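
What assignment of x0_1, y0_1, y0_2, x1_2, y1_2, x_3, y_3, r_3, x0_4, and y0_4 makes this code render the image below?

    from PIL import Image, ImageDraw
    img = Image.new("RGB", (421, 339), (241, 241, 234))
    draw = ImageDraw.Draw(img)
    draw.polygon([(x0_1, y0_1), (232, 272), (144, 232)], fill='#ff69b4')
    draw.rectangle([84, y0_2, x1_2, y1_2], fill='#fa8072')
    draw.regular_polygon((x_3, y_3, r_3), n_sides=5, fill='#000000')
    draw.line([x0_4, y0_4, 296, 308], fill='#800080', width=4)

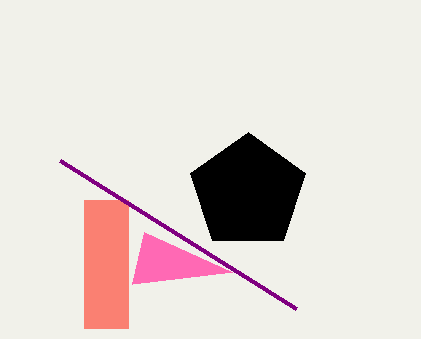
x0_1 = 132
y0_1 = 284
y0_2 = 200
x1_2 = 128
y1_2 = 328
x_3 = 248
y_3 = 192
r_3 = 60
x0_4 = 60
y0_4 = 160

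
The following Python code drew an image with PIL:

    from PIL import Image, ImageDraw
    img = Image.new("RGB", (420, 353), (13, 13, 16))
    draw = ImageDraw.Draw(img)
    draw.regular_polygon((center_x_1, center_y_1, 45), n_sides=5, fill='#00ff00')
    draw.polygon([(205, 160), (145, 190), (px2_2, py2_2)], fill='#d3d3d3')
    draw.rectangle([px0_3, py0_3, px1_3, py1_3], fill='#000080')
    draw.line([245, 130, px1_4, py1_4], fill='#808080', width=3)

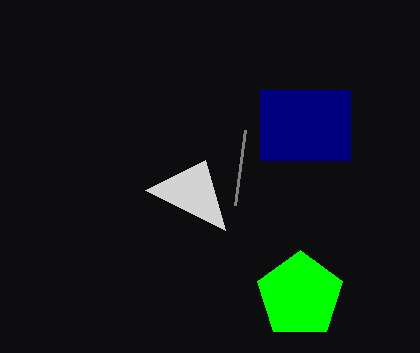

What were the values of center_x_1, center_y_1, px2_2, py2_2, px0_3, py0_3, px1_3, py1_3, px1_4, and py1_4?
center_x_1 = 300, center_y_1 = 295, px2_2 = 225, py2_2 = 230, px0_3 = 260, py0_3 = 90, px1_3 = 350, py1_3 = 160, px1_4 = 235, py1_4 = 205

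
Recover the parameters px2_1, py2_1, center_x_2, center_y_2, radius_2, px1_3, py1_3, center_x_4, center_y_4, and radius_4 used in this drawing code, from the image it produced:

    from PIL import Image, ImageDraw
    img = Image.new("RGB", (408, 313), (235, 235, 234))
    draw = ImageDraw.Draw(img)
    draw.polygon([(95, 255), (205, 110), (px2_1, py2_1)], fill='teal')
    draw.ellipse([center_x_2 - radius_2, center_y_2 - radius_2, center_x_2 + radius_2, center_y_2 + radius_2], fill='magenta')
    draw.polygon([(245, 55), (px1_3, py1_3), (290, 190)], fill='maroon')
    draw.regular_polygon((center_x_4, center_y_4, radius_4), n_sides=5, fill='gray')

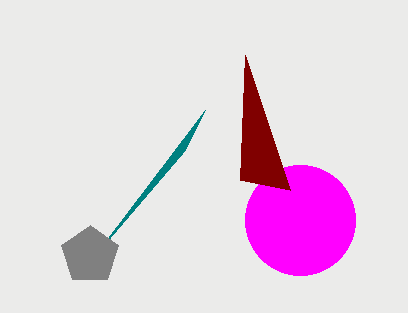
px2_1 = 185
py2_1 = 150
center_x_2 = 300
center_y_2 = 220
radius_2 = 55
px1_3 = 240
py1_3 = 180
center_x_4 = 90
center_y_4 = 255
radius_4 = 30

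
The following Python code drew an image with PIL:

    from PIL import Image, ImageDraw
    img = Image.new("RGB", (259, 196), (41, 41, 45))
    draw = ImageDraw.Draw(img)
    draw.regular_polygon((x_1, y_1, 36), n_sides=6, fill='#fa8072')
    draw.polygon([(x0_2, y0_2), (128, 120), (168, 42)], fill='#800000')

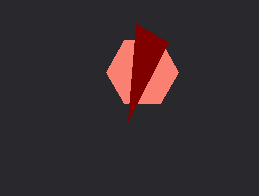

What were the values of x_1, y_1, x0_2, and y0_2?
x_1 = 142; y_1 = 72; x0_2 = 136; y0_2 = 24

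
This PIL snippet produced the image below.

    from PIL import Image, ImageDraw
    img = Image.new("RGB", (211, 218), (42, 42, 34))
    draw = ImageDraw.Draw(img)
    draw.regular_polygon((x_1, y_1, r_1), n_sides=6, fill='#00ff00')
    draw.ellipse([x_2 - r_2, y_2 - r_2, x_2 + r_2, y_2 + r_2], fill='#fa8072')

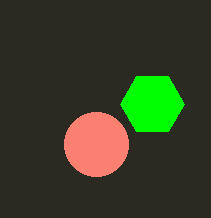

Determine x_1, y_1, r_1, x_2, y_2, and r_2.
x_1 = 152; y_1 = 104; r_1 = 32; x_2 = 96; y_2 = 144; r_2 = 32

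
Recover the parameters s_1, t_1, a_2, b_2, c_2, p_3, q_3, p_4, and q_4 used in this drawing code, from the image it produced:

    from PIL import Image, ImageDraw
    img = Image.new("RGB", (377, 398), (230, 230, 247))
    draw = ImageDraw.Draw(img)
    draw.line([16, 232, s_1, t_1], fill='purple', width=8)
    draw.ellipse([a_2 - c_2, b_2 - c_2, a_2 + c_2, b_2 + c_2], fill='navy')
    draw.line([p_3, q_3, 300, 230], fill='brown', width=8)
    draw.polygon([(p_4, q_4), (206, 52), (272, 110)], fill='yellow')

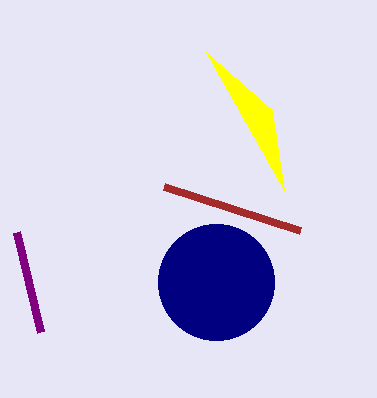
s_1 = 40
t_1 = 332
a_2 = 216
b_2 = 282
c_2 = 58
p_3 = 164
q_3 = 186
p_4 = 284
q_4 = 190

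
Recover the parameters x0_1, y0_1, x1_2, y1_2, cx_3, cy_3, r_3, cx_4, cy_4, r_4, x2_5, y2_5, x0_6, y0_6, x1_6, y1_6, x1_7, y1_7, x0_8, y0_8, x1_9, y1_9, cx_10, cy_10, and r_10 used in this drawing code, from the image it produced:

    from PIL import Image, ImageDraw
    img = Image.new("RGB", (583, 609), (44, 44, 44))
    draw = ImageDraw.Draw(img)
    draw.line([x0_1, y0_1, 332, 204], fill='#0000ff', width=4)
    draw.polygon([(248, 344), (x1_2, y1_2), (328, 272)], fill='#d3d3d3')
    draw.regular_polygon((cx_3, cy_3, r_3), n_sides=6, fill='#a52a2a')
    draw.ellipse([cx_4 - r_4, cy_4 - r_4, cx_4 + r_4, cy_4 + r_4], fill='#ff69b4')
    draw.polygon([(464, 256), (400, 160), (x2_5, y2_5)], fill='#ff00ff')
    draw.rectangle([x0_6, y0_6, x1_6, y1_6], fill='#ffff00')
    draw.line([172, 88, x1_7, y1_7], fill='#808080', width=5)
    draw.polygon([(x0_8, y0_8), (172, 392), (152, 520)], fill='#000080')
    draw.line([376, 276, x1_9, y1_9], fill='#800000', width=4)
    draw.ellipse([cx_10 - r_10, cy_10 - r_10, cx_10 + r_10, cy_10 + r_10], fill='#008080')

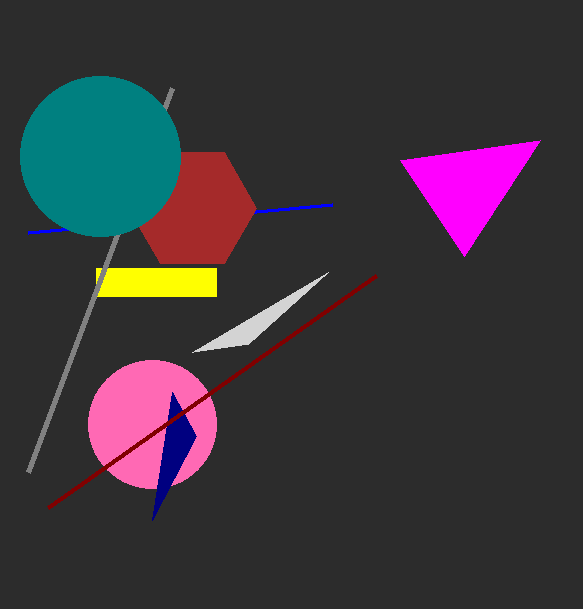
x0_1 = 28; y0_1 = 232; x1_2 = 192; y1_2 = 352; cx_3 = 192; cy_3 = 208; r_3 = 64; cx_4 = 152; cy_4 = 424; r_4 = 64; x2_5 = 540; y2_5 = 140; x0_6 = 96; y0_6 = 268; x1_6 = 216; y1_6 = 296; x1_7 = 28; y1_7 = 472; x0_8 = 196; y0_8 = 436; x1_9 = 48; y1_9 = 508; cx_10 = 100; cy_10 = 156; r_10 = 80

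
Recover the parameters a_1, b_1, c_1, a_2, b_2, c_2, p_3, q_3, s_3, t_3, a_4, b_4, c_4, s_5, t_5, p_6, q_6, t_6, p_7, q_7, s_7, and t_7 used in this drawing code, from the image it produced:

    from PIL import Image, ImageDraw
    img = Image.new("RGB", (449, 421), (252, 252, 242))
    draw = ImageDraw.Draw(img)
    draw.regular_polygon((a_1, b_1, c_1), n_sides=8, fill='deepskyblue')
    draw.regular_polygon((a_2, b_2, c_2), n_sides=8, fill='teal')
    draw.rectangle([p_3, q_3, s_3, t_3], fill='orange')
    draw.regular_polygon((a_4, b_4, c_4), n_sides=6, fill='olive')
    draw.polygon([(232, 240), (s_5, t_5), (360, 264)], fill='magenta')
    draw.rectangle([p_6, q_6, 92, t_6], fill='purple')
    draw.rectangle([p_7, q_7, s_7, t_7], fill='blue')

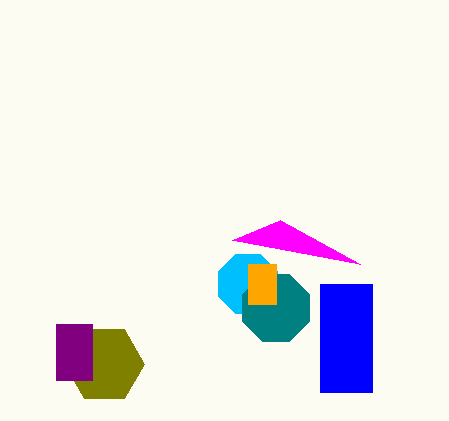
a_1 = 248
b_1 = 284
c_1 = 32
a_2 = 276
b_2 = 308
c_2 = 36
p_3 = 248
q_3 = 264
s_3 = 276
t_3 = 304
a_4 = 104
b_4 = 364
c_4 = 40
s_5 = 280
t_5 = 220
p_6 = 56
q_6 = 324
t_6 = 380
p_7 = 320
q_7 = 284
s_7 = 372
t_7 = 392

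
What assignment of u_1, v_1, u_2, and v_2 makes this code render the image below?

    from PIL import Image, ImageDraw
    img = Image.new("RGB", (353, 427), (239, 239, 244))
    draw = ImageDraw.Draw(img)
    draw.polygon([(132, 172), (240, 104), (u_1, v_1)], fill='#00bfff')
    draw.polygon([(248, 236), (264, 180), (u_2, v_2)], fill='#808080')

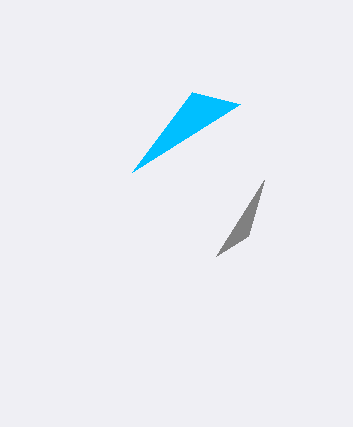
u_1 = 192; v_1 = 92; u_2 = 216; v_2 = 256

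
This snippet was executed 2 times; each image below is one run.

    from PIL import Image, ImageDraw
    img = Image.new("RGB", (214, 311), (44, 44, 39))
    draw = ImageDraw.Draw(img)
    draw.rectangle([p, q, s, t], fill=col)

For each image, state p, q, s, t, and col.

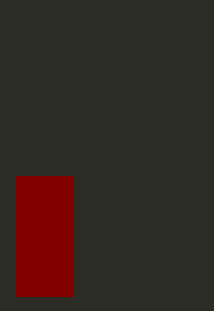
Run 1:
p = 16; q = 176; s = 72; t = 296; col = 'maroon'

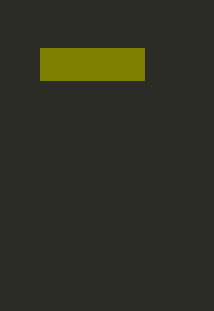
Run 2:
p = 40
q = 48
s = 144
t = 80
col = 'olive'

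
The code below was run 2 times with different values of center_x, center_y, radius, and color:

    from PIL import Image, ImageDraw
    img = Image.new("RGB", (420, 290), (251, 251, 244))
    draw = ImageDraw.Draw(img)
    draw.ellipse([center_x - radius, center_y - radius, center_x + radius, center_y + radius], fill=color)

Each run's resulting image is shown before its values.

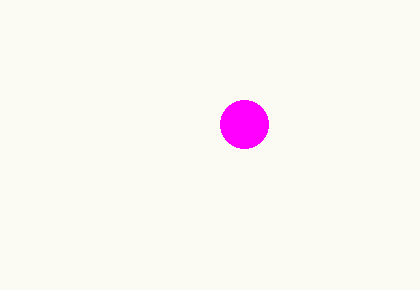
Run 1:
center_x = 244
center_y = 124
radius = 24
color = 'magenta'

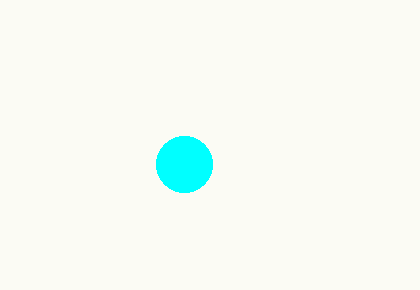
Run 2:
center_x = 184; center_y = 164; radius = 28; color = 'cyan'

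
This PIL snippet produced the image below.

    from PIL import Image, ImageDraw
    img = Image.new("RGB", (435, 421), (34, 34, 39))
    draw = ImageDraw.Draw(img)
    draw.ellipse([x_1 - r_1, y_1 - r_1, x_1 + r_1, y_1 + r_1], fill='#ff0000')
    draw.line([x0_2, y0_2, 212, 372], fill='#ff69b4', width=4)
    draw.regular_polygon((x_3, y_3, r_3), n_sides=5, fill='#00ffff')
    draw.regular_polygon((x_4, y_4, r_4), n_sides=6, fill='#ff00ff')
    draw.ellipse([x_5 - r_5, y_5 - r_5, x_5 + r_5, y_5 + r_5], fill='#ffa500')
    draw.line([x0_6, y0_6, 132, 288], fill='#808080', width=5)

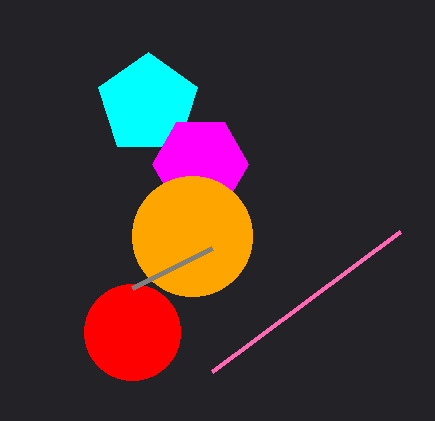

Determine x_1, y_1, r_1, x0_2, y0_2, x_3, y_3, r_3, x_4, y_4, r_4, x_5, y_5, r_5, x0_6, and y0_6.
x_1 = 132
y_1 = 332
r_1 = 48
x0_2 = 400
y0_2 = 232
x_3 = 148
y_3 = 104
r_3 = 52
x_4 = 200
y_4 = 164
r_4 = 48
x_5 = 192
y_5 = 236
r_5 = 60
x0_6 = 212
y0_6 = 248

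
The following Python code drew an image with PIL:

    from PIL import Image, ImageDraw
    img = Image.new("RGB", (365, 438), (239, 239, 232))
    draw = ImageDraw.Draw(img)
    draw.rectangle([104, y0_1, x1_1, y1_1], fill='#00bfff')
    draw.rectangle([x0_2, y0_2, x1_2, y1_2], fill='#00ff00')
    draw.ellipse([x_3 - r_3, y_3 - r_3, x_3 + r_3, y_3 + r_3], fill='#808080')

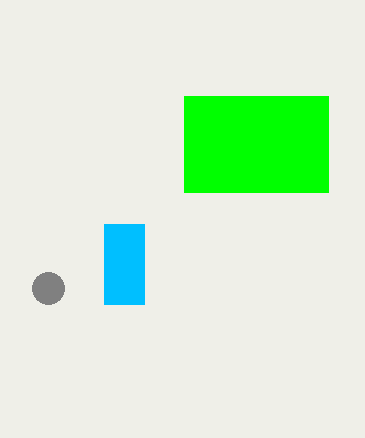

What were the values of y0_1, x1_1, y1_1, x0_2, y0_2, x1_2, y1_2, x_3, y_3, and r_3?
y0_1 = 224
x1_1 = 144
y1_1 = 304
x0_2 = 184
y0_2 = 96
x1_2 = 328
y1_2 = 192
x_3 = 48
y_3 = 288
r_3 = 16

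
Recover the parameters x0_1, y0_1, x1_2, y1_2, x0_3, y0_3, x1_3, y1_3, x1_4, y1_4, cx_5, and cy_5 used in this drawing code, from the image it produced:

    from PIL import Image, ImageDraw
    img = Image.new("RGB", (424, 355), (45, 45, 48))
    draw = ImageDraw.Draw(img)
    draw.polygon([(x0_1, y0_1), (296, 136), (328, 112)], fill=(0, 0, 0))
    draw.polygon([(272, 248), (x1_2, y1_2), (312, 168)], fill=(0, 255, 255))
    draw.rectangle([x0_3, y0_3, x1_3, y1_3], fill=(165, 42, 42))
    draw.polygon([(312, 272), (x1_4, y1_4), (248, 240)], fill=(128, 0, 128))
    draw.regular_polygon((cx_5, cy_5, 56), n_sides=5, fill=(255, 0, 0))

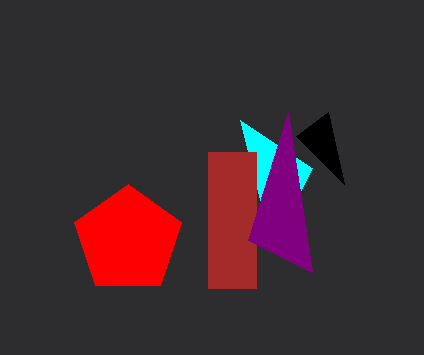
x0_1 = 344; y0_1 = 184; x1_2 = 240; y1_2 = 120; x0_3 = 208; y0_3 = 152; x1_3 = 256; y1_3 = 288; x1_4 = 288; y1_4 = 112; cx_5 = 128; cy_5 = 240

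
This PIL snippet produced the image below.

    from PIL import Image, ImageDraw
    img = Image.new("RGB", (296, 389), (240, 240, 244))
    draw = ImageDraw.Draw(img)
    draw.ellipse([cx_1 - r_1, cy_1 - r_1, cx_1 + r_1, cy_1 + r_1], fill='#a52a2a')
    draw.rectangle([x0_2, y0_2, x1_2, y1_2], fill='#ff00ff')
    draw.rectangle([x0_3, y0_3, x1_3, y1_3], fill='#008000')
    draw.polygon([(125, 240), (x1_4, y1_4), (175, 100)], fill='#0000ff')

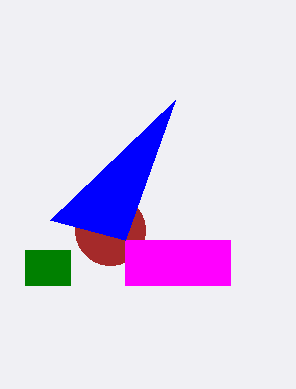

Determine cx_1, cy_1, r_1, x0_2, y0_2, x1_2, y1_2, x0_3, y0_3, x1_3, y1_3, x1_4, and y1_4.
cx_1 = 110
cy_1 = 230
r_1 = 35
x0_2 = 125
y0_2 = 240
x1_2 = 230
y1_2 = 285
x0_3 = 25
y0_3 = 250
x1_3 = 70
y1_3 = 285
x1_4 = 50
y1_4 = 220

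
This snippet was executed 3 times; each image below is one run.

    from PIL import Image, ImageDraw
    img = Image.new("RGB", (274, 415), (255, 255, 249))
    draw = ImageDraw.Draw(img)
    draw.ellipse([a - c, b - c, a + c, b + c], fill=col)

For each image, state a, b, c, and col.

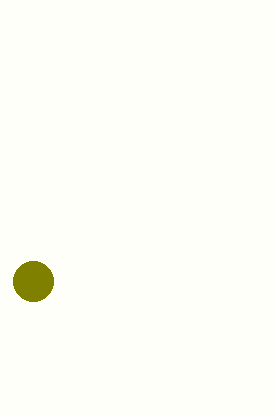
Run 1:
a = 33, b = 281, c = 20, col = 'olive'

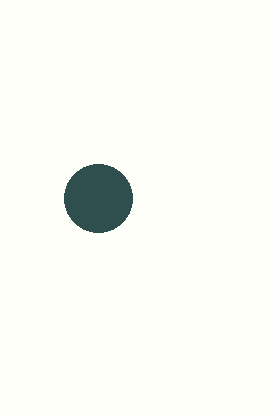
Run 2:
a = 98
b = 198
c = 34
col = 'darkslategray'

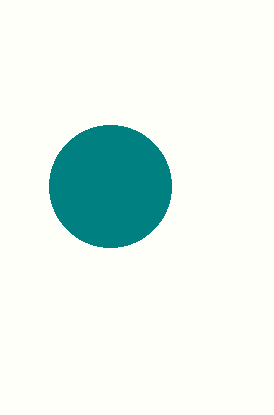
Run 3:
a = 110
b = 186
c = 61
col = 'teal'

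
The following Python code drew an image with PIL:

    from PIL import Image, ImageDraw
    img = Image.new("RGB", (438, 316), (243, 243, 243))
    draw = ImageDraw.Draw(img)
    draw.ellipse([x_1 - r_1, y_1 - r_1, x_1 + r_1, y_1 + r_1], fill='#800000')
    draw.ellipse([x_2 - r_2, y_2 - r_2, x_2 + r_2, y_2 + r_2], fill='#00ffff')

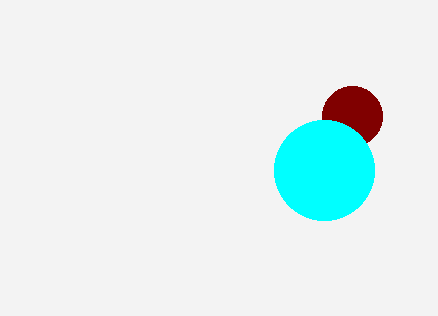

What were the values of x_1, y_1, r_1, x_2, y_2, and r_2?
x_1 = 352, y_1 = 116, r_1 = 30, x_2 = 324, y_2 = 170, r_2 = 50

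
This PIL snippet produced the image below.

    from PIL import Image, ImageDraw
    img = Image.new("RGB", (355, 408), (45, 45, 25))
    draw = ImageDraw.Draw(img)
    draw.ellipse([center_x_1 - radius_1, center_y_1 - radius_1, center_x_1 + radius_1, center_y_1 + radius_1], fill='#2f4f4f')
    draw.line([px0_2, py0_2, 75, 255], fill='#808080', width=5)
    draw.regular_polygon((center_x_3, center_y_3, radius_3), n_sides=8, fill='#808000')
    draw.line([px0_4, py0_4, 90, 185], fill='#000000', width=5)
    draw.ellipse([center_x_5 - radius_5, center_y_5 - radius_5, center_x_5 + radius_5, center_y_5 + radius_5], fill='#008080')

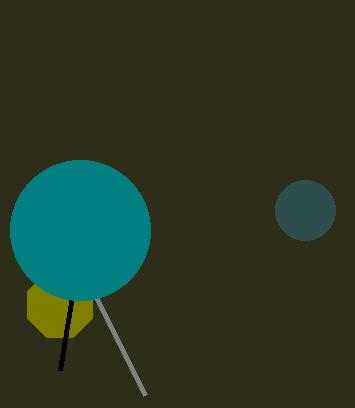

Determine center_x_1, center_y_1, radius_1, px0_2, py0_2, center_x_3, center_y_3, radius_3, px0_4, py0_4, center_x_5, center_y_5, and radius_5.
center_x_1 = 305, center_y_1 = 210, radius_1 = 30, px0_2 = 145, py0_2 = 395, center_x_3 = 60, center_y_3 = 305, radius_3 = 35, px0_4 = 60, py0_4 = 370, center_x_5 = 80, center_y_5 = 230, radius_5 = 70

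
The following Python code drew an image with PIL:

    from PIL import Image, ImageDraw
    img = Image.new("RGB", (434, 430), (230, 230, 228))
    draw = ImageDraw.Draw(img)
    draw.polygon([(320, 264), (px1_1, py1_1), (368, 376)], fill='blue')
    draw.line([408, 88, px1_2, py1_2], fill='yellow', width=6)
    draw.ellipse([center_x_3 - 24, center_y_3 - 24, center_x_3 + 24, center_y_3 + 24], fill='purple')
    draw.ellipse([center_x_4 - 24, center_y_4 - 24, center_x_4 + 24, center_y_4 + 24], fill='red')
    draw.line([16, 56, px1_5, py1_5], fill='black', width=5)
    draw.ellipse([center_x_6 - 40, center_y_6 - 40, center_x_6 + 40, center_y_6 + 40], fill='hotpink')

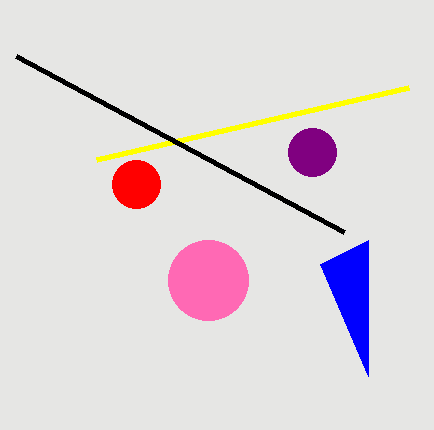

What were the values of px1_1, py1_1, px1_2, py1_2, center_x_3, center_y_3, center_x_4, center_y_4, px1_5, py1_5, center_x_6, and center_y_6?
px1_1 = 368
py1_1 = 240
px1_2 = 96
py1_2 = 160
center_x_3 = 312
center_y_3 = 152
center_x_4 = 136
center_y_4 = 184
px1_5 = 344
py1_5 = 232
center_x_6 = 208
center_y_6 = 280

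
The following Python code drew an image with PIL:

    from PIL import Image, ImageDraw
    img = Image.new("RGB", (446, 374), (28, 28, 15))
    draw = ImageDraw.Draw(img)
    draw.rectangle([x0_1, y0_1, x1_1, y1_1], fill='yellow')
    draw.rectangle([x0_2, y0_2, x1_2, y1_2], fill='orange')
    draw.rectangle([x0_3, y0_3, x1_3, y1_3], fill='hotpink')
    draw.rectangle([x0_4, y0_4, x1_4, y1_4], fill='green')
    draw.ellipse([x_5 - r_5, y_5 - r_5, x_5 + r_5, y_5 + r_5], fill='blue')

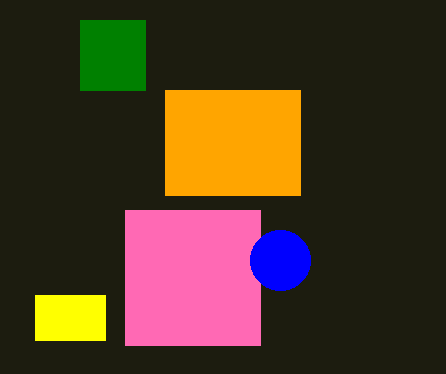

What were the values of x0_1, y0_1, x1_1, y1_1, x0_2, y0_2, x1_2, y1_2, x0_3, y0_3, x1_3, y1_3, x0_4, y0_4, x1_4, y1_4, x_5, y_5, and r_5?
x0_1 = 35, y0_1 = 295, x1_1 = 105, y1_1 = 340, x0_2 = 165, y0_2 = 90, x1_2 = 300, y1_2 = 195, x0_3 = 125, y0_3 = 210, x1_3 = 260, y1_3 = 345, x0_4 = 80, y0_4 = 20, x1_4 = 145, y1_4 = 90, x_5 = 280, y_5 = 260, r_5 = 30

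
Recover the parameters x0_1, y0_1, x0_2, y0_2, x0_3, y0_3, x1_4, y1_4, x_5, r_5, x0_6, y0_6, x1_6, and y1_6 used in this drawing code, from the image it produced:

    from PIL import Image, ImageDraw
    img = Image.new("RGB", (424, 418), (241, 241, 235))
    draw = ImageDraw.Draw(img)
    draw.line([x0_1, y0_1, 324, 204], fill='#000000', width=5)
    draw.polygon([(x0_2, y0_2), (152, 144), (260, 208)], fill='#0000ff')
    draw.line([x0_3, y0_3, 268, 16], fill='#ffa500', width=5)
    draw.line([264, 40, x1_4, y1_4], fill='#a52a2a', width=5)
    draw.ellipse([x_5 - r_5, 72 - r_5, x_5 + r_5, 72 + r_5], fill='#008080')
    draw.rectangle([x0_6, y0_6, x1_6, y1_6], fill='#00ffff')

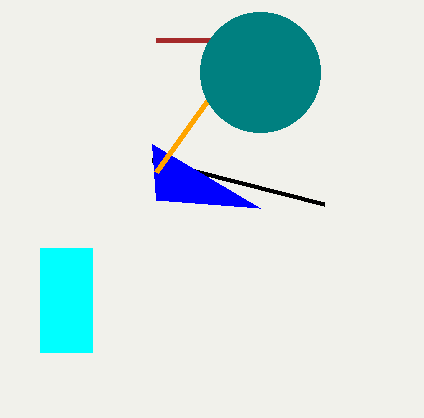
x0_1 = 152, y0_1 = 160, x0_2 = 156, y0_2 = 200, x0_3 = 156, y0_3 = 172, x1_4 = 156, y1_4 = 40, x_5 = 260, r_5 = 60, x0_6 = 40, y0_6 = 248, x1_6 = 92, y1_6 = 352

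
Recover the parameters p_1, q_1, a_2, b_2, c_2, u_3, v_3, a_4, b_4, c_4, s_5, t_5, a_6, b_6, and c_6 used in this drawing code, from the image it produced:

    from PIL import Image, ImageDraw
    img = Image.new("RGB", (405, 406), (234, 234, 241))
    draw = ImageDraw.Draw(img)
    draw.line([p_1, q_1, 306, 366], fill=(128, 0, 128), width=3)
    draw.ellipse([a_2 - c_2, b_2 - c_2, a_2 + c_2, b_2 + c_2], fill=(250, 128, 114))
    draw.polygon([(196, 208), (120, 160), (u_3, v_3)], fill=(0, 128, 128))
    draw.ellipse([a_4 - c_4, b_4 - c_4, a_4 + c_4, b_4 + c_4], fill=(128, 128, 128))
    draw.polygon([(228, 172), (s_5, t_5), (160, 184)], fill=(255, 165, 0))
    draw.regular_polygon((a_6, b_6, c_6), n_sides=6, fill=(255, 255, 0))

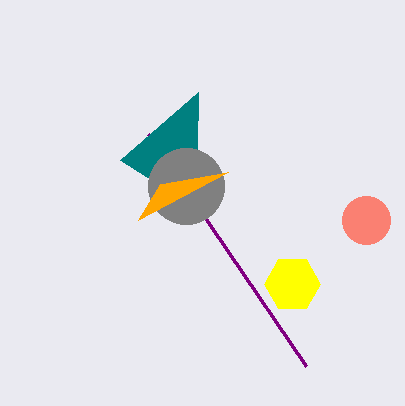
p_1 = 148; q_1 = 134; a_2 = 366; b_2 = 220; c_2 = 24; u_3 = 198; v_3 = 92; a_4 = 186; b_4 = 186; c_4 = 38; s_5 = 138; t_5 = 220; a_6 = 292; b_6 = 284; c_6 = 28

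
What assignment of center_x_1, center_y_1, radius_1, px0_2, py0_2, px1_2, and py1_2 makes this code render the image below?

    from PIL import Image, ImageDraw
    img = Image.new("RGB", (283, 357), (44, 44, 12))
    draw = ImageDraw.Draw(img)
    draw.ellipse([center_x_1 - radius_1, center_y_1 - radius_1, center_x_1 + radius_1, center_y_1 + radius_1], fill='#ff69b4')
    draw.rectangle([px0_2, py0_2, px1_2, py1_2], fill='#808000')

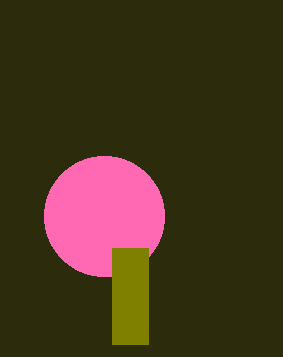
center_x_1 = 104; center_y_1 = 216; radius_1 = 60; px0_2 = 112; py0_2 = 248; px1_2 = 148; py1_2 = 344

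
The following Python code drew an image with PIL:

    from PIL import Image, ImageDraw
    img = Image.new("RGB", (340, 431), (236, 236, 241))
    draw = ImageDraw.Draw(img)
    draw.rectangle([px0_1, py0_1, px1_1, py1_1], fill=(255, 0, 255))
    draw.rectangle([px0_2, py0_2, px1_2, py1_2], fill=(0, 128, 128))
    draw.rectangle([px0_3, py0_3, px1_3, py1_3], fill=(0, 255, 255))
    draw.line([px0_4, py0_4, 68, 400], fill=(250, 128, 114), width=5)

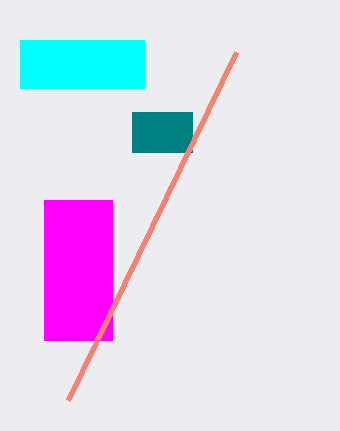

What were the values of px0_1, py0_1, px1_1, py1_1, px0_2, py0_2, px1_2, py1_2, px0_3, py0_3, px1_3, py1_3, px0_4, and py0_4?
px0_1 = 44; py0_1 = 200; px1_1 = 112; py1_1 = 340; px0_2 = 132; py0_2 = 112; px1_2 = 192; py1_2 = 152; px0_3 = 20; py0_3 = 40; px1_3 = 144; py1_3 = 88; px0_4 = 236; py0_4 = 52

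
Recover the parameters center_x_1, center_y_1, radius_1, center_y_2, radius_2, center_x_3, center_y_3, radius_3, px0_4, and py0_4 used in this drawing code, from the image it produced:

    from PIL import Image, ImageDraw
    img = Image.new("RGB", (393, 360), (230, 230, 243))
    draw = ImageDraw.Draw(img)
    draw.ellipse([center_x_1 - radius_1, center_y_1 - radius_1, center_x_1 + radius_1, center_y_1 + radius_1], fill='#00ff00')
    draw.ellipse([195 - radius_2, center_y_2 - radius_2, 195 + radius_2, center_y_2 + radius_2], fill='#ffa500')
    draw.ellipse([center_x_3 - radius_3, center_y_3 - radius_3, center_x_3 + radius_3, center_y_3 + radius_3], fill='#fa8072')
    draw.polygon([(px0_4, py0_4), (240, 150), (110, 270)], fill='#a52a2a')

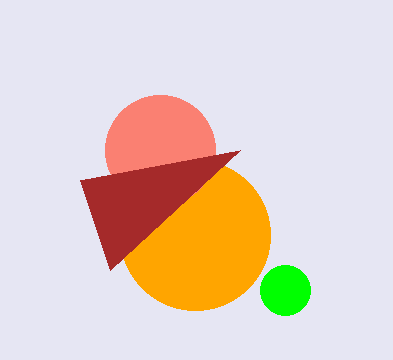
center_x_1 = 285; center_y_1 = 290; radius_1 = 25; center_y_2 = 235; radius_2 = 75; center_x_3 = 160; center_y_3 = 150; radius_3 = 55; px0_4 = 80; py0_4 = 180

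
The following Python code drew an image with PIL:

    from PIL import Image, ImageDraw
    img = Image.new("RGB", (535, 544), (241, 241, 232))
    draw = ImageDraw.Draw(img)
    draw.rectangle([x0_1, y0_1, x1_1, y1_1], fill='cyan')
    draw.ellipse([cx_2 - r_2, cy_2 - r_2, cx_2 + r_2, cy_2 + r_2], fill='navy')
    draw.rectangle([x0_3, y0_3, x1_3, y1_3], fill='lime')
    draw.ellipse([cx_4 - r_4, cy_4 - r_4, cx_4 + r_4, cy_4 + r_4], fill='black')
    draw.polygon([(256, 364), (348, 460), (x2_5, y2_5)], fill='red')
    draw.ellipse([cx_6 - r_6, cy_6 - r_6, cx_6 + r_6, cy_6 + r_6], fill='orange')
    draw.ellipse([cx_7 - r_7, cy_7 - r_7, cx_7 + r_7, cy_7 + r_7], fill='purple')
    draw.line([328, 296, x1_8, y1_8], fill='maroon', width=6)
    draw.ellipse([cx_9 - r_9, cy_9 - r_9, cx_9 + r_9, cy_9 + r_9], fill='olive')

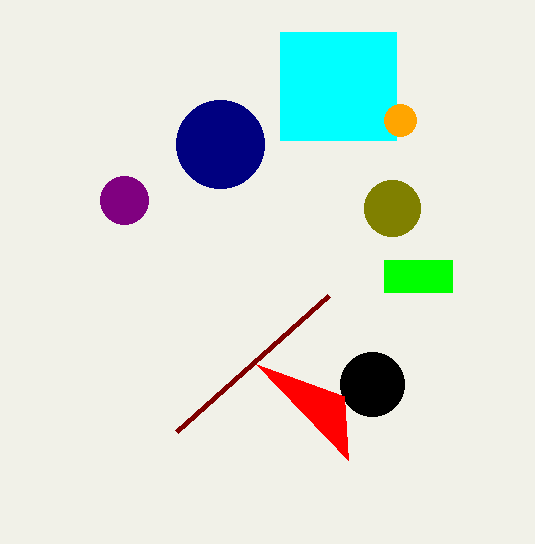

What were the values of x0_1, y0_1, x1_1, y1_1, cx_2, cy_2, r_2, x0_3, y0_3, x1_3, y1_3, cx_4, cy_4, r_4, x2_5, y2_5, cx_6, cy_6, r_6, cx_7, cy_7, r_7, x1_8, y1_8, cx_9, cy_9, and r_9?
x0_1 = 280
y0_1 = 32
x1_1 = 396
y1_1 = 140
cx_2 = 220
cy_2 = 144
r_2 = 44
x0_3 = 384
y0_3 = 260
x1_3 = 452
y1_3 = 292
cx_4 = 372
cy_4 = 384
r_4 = 32
x2_5 = 344
y2_5 = 396
cx_6 = 400
cy_6 = 120
r_6 = 16
cx_7 = 124
cy_7 = 200
r_7 = 24
x1_8 = 176
y1_8 = 432
cx_9 = 392
cy_9 = 208
r_9 = 28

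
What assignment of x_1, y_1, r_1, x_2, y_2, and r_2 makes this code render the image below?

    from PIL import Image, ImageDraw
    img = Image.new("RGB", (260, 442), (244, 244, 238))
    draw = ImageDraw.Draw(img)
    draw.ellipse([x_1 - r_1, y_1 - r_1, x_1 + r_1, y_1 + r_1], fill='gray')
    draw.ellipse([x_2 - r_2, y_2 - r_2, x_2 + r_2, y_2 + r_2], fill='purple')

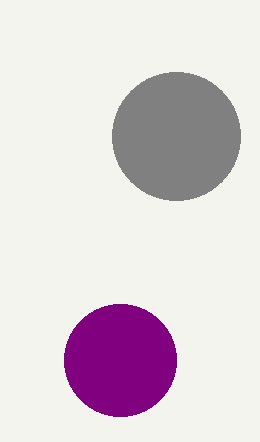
x_1 = 176, y_1 = 136, r_1 = 64, x_2 = 120, y_2 = 360, r_2 = 56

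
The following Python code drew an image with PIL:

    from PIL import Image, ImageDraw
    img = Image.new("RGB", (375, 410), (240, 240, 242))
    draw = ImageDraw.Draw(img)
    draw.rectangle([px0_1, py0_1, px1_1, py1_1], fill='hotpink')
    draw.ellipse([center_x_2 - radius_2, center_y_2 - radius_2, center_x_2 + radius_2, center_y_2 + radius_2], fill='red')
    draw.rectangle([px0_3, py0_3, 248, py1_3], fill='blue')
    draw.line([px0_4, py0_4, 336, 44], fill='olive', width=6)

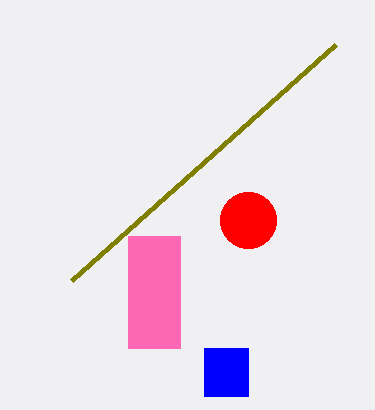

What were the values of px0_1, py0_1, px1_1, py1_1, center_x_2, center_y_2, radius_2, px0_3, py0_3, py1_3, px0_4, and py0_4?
px0_1 = 128
py0_1 = 236
px1_1 = 180
py1_1 = 348
center_x_2 = 248
center_y_2 = 220
radius_2 = 28
px0_3 = 204
py0_3 = 348
py1_3 = 396
px0_4 = 72
py0_4 = 280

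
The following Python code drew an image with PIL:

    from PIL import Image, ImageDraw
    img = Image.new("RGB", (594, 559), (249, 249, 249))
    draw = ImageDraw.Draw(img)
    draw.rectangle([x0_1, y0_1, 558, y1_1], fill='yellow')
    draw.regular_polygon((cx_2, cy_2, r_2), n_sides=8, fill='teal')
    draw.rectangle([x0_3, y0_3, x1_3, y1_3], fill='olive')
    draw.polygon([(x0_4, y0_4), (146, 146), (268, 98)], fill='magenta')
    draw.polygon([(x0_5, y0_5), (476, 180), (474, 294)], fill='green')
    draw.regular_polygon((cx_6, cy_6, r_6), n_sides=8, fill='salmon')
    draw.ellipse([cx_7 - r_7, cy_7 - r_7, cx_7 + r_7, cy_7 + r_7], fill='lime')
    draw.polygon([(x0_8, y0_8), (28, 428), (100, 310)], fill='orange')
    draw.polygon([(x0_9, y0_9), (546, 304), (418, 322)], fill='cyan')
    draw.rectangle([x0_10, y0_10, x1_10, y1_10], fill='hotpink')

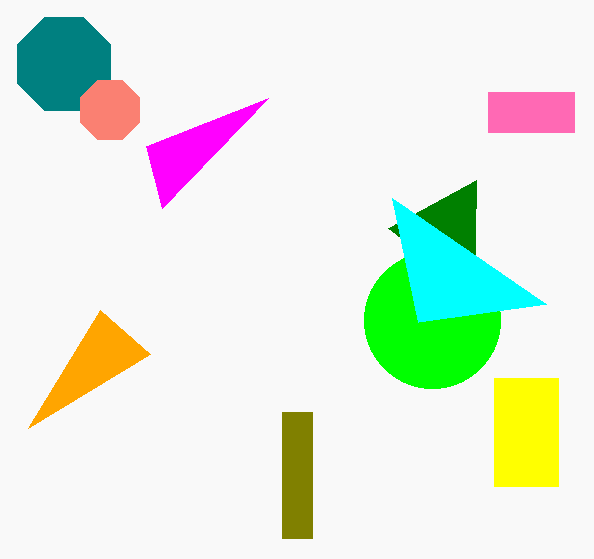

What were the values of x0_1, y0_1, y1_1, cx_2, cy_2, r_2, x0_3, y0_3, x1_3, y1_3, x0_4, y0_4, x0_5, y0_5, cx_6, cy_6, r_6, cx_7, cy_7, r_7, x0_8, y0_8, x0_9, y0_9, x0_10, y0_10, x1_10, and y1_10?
x0_1 = 494, y0_1 = 378, y1_1 = 486, cx_2 = 64, cy_2 = 64, r_2 = 50, x0_3 = 282, y0_3 = 412, x1_3 = 312, y1_3 = 538, x0_4 = 162, y0_4 = 208, x0_5 = 388, y0_5 = 228, cx_6 = 110, cy_6 = 110, r_6 = 32, cx_7 = 432, cy_7 = 320, r_7 = 68, x0_8 = 150, y0_8 = 354, x0_9 = 392, y0_9 = 198, x0_10 = 488, y0_10 = 92, x1_10 = 574, y1_10 = 132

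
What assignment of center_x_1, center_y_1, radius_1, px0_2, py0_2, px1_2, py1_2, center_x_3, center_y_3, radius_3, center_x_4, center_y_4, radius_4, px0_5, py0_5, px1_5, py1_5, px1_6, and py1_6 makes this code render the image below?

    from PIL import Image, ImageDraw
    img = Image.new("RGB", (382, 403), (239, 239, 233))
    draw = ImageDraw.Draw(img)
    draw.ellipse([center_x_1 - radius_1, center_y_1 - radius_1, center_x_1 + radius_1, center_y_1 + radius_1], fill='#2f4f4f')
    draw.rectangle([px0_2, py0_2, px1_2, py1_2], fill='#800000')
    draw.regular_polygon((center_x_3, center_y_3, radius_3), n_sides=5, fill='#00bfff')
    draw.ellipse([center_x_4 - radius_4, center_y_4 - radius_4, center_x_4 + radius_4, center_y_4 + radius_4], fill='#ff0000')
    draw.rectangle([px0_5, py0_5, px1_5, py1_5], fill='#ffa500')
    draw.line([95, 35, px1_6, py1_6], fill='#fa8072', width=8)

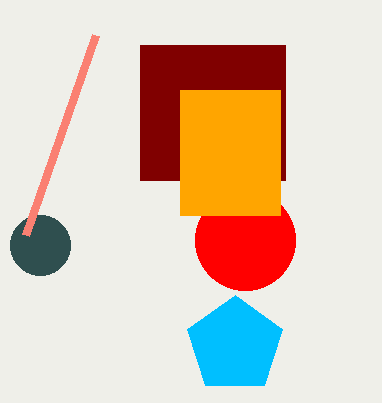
center_x_1 = 40; center_y_1 = 245; radius_1 = 30; px0_2 = 140; py0_2 = 45; px1_2 = 285; py1_2 = 180; center_x_3 = 235; center_y_3 = 345; radius_3 = 50; center_x_4 = 245; center_y_4 = 240; radius_4 = 50; px0_5 = 180; py0_5 = 90; px1_5 = 280; py1_5 = 215; px1_6 = 25; py1_6 = 235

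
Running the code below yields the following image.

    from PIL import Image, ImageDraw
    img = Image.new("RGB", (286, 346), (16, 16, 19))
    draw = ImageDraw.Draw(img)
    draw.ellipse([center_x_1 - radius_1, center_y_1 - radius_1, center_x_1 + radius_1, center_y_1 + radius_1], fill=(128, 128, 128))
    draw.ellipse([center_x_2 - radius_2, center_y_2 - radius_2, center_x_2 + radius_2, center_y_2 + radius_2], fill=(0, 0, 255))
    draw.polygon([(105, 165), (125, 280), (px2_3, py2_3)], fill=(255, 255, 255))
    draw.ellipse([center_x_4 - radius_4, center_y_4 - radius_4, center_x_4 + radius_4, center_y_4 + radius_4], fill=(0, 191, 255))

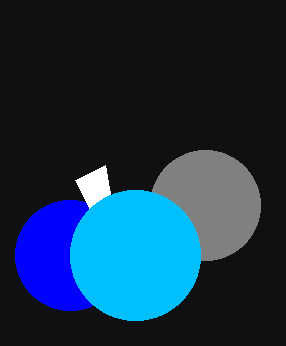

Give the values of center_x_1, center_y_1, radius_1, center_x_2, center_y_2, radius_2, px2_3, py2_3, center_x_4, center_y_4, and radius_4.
center_x_1 = 205
center_y_1 = 205
radius_1 = 55
center_x_2 = 70
center_y_2 = 255
radius_2 = 55
px2_3 = 75
py2_3 = 180
center_x_4 = 135
center_y_4 = 255
radius_4 = 65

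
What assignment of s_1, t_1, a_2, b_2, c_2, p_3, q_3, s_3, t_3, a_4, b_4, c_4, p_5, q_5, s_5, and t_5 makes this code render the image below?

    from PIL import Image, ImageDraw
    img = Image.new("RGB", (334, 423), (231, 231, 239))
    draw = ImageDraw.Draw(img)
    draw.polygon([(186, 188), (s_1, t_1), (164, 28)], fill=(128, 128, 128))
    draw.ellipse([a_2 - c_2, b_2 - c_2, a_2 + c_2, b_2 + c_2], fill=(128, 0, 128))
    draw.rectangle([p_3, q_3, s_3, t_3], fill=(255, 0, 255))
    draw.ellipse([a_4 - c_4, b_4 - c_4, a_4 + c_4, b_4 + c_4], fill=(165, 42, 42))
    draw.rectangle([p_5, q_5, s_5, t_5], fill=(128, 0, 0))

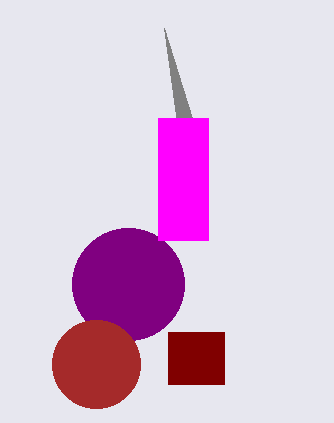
s_1 = 192
t_1 = 118
a_2 = 128
b_2 = 284
c_2 = 56
p_3 = 158
q_3 = 118
s_3 = 208
t_3 = 240
a_4 = 96
b_4 = 364
c_4 = 44
p_5 = 168
q_5 = 332
s_5 = 224
t_5 = 384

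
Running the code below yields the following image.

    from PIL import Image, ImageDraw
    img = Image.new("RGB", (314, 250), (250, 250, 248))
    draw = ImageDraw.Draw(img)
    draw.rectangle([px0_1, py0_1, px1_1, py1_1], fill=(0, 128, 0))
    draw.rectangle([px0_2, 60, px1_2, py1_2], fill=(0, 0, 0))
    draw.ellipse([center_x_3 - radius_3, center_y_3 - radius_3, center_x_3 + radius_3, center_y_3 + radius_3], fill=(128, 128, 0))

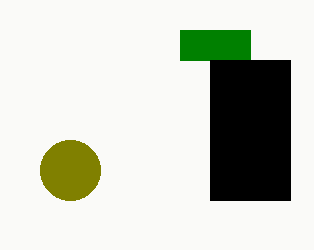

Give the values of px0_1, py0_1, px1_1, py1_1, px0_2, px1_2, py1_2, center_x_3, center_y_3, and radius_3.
px0_1 = 180; py0_1 = 30; px1_1 = 250; py1_1 = 60; px0_2 = 210; px1_2 = 290; py1_2 = 200; center_x_3 = 70; center_y_3 = 170; radius_3 = 30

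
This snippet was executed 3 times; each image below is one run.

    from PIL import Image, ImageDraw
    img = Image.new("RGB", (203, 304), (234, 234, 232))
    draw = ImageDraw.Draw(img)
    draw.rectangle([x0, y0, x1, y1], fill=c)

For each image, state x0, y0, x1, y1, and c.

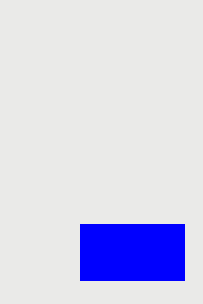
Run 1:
x0 = 80, y0 = 224, x1 = 184, y1 = 280, c = 'blue'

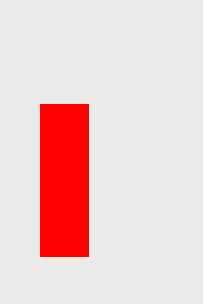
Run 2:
x0 = 40; y0 = 104; x1 = 88; y1 = 256; c = 'red'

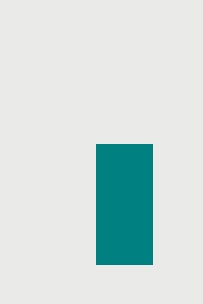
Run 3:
x0 = 96, y0 = 144, x1 = 152, y1 = 264, c = 'teal'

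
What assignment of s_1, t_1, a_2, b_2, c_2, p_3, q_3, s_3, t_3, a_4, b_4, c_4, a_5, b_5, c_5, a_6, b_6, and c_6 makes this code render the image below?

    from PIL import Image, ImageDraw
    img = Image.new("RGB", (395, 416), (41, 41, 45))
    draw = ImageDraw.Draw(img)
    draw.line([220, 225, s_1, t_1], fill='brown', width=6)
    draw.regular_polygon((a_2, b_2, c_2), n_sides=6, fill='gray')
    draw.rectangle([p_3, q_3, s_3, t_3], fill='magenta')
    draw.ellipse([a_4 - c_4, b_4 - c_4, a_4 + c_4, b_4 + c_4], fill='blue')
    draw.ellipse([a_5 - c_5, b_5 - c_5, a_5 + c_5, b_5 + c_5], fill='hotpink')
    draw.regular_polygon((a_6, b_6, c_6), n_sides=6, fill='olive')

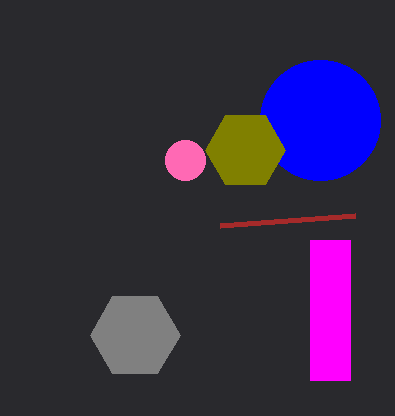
s_1 = 355
t_1 = 215
a_2 = 135
b_2 = 335
c_2 = 45
p_3 = 310
q_3 = 240
s_3 = 350
t_3 = 380
a_4 = 320
b_4 = 120
c_4 = 60
a_5 = 185
b_5 = 160
c_5 = 20
a_6 = 245
b_6 = 150
c_6 = 40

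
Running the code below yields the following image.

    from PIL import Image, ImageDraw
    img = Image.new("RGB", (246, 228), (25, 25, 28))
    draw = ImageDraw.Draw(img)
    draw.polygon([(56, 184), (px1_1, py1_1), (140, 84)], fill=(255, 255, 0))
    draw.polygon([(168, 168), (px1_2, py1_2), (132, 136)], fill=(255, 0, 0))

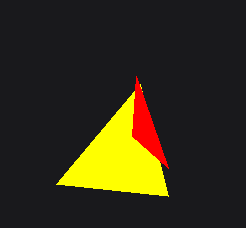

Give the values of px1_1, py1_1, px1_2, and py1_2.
px1_1 = 168; py1_1 = 196; px1_2 = 136; py1_2 = 76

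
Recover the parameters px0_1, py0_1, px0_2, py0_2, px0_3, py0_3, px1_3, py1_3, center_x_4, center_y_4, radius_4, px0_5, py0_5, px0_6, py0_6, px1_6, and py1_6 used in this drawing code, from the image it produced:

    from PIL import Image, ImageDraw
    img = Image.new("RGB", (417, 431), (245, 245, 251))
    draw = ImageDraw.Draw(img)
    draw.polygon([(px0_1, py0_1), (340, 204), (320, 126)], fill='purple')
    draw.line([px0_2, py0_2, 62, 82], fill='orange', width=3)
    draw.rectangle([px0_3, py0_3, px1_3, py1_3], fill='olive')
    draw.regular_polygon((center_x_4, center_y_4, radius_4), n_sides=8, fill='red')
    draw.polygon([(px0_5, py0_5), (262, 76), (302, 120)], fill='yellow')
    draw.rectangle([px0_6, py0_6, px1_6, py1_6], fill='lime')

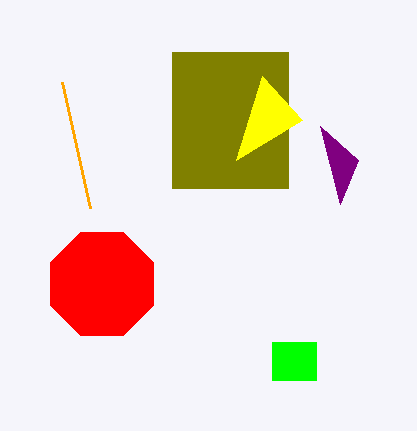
px0_1 = 358; py0_1 = 160; px0_2 = 90; py0_2 = 208; px0_3 = 172; py0_3 = 52; px1_3 = 288; py1_3 = 188; center_x_4 = 102; center_y_4 = 284; radius_4 = 56; px0_5 = 236; py0_5 = 160; px0_6 = 272; py0_6 = 342; px1_6 = 316; py1_6 = 380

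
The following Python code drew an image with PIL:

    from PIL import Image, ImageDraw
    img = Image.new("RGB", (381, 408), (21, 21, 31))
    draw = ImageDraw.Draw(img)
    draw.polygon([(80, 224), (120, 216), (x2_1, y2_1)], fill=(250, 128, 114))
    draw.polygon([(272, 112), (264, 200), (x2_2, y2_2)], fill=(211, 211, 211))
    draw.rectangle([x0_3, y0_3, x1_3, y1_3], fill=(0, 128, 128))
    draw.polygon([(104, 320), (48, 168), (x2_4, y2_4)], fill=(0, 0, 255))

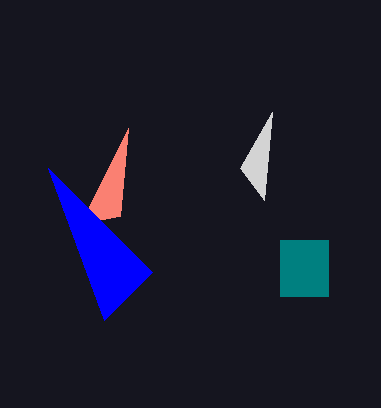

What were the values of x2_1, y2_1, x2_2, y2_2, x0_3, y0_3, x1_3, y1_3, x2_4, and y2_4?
x2_1 = 128; y2_1 = 128; x2_2 = 240; y2_2 = 168; x0_3 = 280; y0_3 = 240; x1_3 = 328; y1_3 = 296; x2_4 = 152; y2_4 = 272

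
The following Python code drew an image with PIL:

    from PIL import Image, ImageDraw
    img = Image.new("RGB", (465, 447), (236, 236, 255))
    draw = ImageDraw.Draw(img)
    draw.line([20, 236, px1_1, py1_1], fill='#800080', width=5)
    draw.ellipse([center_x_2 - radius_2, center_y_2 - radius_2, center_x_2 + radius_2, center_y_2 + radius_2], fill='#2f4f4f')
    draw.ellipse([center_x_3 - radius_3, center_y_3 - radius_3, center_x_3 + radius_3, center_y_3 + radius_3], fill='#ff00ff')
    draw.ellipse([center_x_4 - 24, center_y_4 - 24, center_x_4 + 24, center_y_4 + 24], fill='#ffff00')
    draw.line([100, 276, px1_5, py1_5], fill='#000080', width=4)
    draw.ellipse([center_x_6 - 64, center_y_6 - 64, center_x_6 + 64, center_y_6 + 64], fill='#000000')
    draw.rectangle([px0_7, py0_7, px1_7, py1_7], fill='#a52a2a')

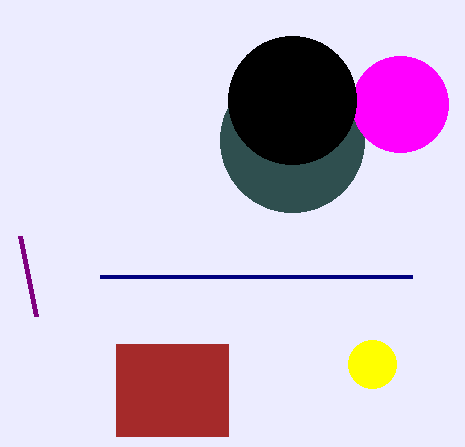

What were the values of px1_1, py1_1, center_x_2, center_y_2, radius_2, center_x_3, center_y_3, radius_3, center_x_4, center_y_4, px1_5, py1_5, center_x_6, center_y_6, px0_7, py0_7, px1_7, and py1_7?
px1_1 = 36
py1_1 = 316
center_x_2 = 292
center_y_2 = 140
radius_2 = 72
center_x_3 = 400
center_y_3 = 104
radius_3 = 48
center_x_4 = 372
center_y_4 = 364
px1_5 = 412
py1_5 = 276
center_x_6 = 292
center_y_6 = 100
px0_7 = 116
py0_7 = 344
px1_7 = 228
py1_7 = 436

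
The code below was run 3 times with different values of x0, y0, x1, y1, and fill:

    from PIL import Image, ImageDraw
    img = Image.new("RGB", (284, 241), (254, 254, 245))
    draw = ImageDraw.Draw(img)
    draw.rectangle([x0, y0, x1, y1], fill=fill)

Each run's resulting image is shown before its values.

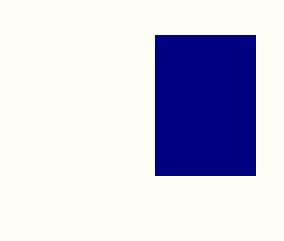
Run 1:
x0 = 155
y0 = 35
x1 = 255
y1 = 175
fill = 'navy'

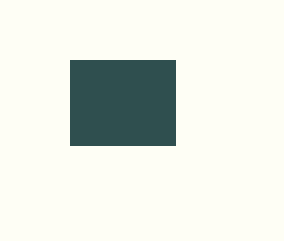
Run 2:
x0 = 70
y0 = 60
x1 = 175
y1 = 145
fill = 'darkslategray'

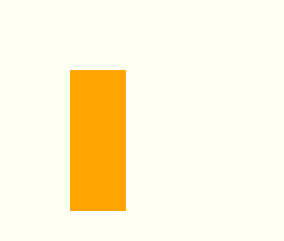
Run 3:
x0 = 70
y0 = 70
x1 = 125
y1 = 210
fill = 'orange'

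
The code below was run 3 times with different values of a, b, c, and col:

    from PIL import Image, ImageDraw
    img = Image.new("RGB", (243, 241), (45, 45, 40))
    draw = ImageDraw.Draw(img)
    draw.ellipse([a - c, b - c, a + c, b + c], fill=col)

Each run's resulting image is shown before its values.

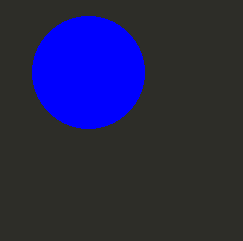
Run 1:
a = 88, b = 72, c = 56, col = 'blue'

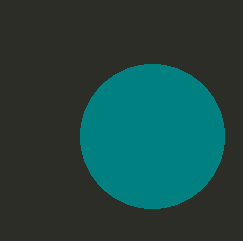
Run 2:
a = 152
b = 136
c = 72
col = 'teal'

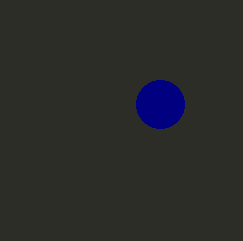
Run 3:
a = 160; b = 104; c = 24; col = 'navy'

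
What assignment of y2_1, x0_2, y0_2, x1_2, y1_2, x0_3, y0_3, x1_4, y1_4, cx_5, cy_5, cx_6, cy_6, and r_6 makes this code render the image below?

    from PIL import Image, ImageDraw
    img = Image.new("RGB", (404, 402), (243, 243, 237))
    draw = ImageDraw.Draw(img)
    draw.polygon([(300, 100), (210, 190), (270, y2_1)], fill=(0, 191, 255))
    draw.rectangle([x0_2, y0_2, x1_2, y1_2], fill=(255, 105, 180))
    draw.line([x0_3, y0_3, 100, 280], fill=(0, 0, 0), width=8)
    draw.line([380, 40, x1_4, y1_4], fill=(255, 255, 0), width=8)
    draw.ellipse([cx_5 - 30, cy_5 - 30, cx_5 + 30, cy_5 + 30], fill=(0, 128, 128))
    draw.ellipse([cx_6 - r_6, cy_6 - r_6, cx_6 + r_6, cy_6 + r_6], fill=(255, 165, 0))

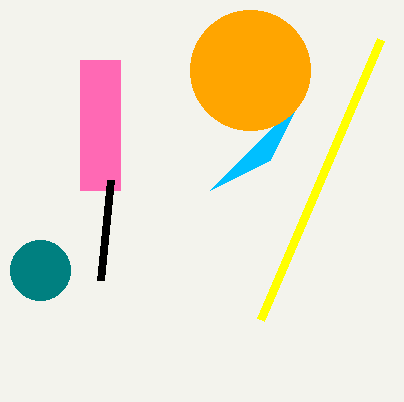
y2_1 = 160; x0_2 = 80; y0_2 = 60; x1_2 = 120; y1_2 = 190; x0_3 = 110; y0_3 = 180; x1_4 = 260; y1_4 = 320; cx_5 = 40; cy_5 = 270; cx_6 = 250; cy_6 = 70; r_6 = 60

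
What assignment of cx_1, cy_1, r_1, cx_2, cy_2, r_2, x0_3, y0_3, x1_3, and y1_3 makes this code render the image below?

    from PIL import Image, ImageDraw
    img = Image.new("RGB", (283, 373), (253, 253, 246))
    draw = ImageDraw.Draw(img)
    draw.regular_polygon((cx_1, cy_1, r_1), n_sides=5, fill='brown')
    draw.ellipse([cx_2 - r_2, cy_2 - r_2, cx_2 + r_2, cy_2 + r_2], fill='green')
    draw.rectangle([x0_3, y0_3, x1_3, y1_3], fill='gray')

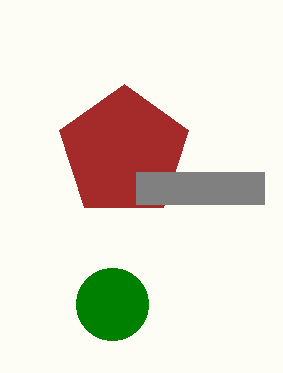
cx_1 = 124; cy_1 = 152; r_1 = 68; cx_2 = 112; cy_2 = 304; r_2 = 36; x0_3 = 136; y0_3 = 172; x1_3 = 264; y1_3 = 204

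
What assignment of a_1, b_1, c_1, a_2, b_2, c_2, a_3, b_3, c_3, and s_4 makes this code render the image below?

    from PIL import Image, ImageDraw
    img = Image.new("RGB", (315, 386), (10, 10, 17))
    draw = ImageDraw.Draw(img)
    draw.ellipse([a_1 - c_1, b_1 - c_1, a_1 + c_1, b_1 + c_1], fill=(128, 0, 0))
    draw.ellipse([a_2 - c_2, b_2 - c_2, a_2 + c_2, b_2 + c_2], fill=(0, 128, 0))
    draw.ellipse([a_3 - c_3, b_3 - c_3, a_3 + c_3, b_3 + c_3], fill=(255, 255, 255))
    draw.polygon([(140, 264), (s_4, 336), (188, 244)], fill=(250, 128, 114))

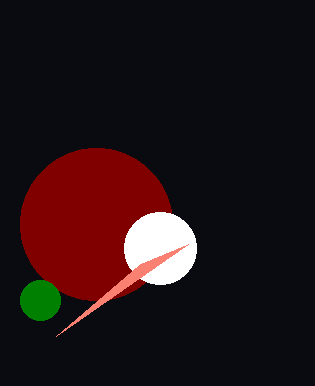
a_1 = 96, b_1 = 224, c_1 = 76, a_2 = 40, b_2 = 300, c_2 = 20, a_3 = 160, b_3 = 248, c_3 = 36, s_4 = 56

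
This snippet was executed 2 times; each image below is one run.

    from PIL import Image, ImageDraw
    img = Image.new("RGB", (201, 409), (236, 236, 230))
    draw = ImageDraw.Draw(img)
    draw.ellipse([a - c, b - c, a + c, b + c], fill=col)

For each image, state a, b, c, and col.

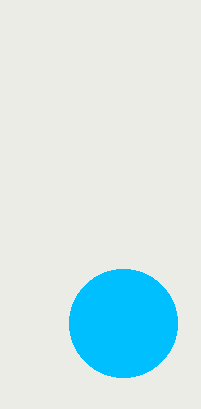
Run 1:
a = 123; b = 323; c = 54; col = 'deepskyblue'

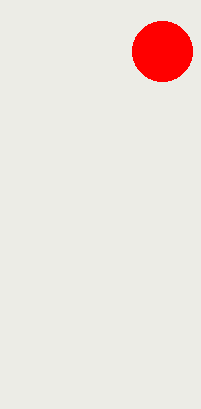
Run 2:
a = 162
b = 51
c = 30
col = 'red'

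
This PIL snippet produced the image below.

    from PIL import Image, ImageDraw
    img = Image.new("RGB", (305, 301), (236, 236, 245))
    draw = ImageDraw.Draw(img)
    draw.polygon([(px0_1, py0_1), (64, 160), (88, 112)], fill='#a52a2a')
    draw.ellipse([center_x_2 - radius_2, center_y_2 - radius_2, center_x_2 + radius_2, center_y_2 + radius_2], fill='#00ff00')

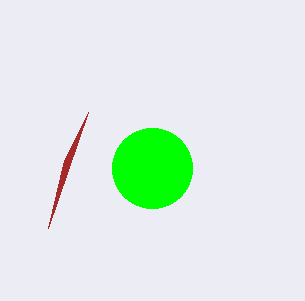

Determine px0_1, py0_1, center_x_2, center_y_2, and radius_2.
px0_1 = 48, py0_1 = 228, center_x_2 = 152, center_y_2 = 168, radius_2 = 40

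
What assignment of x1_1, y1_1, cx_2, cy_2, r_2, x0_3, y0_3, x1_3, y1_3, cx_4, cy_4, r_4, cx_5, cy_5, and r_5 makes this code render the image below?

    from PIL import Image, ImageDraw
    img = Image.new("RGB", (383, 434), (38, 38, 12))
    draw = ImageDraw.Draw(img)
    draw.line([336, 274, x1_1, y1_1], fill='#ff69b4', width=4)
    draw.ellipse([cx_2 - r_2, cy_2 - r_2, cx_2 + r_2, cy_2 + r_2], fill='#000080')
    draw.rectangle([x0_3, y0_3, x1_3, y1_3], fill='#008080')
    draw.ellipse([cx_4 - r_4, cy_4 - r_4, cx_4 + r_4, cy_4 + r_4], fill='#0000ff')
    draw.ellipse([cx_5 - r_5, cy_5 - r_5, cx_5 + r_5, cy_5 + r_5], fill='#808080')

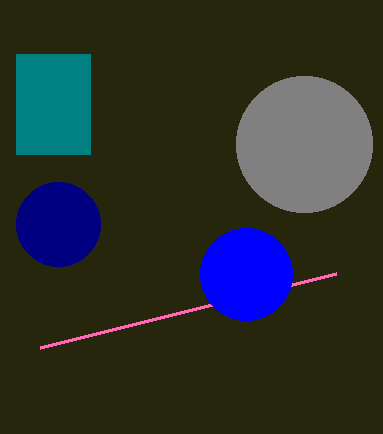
x1_1 = 40
y1_1 = 348
cx_2 = 58
cy_2 = 224
r_2 = 42
x0_3 = 16
y0_3 = 54
x1_3 = 90
y1_3 = 154
cx_4 = 246
cy_4 = 274
r_4 = 46
cx_5 = 304
cy_5 = 144
r_5 = 68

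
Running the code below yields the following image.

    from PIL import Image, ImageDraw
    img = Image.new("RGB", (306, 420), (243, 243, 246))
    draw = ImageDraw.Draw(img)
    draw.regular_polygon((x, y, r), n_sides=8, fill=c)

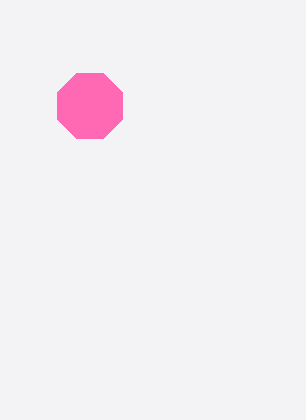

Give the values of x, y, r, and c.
x = 90, y = 106, r = 35, c = 'hotpink'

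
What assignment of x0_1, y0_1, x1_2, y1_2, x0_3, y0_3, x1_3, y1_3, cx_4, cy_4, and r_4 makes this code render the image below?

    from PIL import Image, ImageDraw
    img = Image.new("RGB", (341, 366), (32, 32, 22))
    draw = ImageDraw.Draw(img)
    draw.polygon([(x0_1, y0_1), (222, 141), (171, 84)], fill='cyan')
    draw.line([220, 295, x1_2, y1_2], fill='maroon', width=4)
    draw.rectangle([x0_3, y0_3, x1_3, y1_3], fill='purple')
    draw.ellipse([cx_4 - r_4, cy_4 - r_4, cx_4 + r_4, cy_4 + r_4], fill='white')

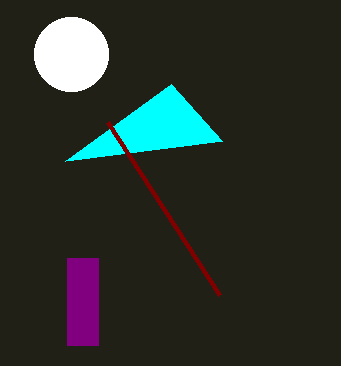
x0_1 = 65
y0_1 = 161
x1_2 = 108
y1_2 = 122
x0_3 = 67
y0_3 = 258
x1_3 = 98
y1_3 = 345
cx_4 = 71
cy_4 = 54
r_4 = 37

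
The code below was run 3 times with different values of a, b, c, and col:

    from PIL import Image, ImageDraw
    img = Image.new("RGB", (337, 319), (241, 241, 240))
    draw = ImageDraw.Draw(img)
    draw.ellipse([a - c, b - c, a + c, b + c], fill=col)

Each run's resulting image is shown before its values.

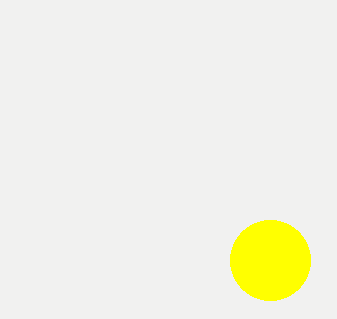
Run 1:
a = 270, b = 260, c = 40, col = 'yellow'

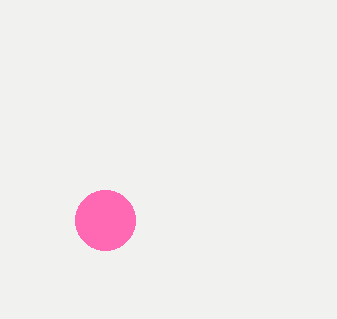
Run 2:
a = 105
b = 220
c = 30
col = 'hotpink'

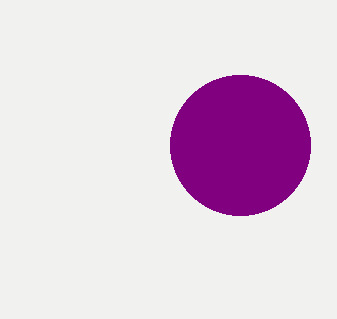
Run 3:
a = 240, b = 145, c = 70, col = 'purple'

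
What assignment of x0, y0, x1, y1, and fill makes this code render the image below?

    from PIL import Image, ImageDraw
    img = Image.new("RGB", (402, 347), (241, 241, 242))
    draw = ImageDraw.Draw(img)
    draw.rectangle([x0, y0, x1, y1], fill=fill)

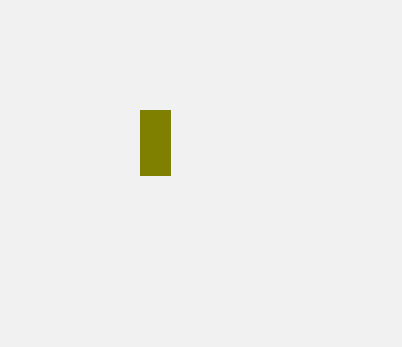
x0 = 140; y0 = 110; x1 = 170; y1 = 175; fill = 'olive'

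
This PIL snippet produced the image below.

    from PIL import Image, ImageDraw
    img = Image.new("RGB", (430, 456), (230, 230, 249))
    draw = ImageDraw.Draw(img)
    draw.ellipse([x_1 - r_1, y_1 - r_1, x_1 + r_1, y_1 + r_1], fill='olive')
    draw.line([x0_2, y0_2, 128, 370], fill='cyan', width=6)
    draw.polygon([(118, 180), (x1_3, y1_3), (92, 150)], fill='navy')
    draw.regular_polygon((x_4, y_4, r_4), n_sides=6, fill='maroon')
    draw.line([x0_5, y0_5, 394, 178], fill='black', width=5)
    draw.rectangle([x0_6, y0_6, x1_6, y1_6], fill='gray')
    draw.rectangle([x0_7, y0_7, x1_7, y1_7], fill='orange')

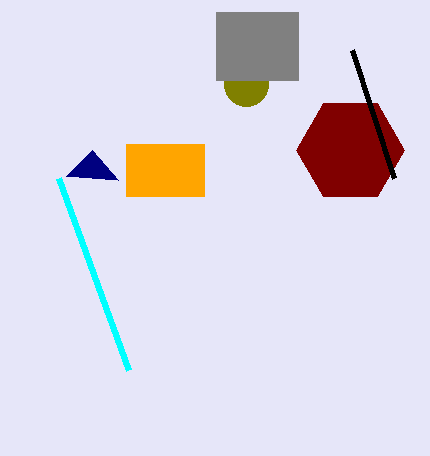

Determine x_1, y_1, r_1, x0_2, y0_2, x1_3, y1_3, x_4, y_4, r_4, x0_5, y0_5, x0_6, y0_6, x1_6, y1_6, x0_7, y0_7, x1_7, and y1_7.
x_1 = 246, y_1 = 84, r_1 = 22, x0_2 = 58, y0_2 = 178, x1_3 = 66, y1_3 = 176, x_4 = 350, y_4 = 150, r_4 = 54, x0_5 = 352, y0_5 = 50, x0_6 = 216, y0_6 = 12, x1_6 = 298, y1_6 = 80, x0_7 = 126, y0_7 = 144, x1_7 = 204, y1_7 = 196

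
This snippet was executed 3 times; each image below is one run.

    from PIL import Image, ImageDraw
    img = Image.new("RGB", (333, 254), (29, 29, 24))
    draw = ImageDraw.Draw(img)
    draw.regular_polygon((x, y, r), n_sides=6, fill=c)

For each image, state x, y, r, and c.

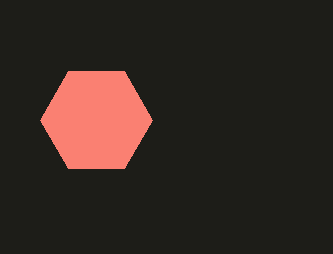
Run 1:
x = 96, y = 120, r = 56, c = 'salmon'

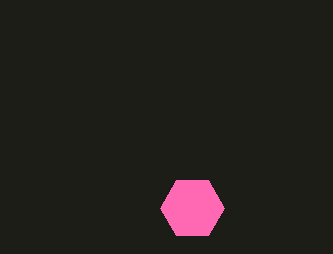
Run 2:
x = 192; y = 208; r = 32; c = 'hotpink'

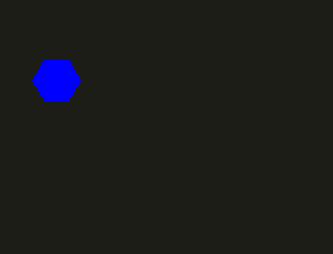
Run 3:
x = 56; y = 80; r = 24; c = 'blue'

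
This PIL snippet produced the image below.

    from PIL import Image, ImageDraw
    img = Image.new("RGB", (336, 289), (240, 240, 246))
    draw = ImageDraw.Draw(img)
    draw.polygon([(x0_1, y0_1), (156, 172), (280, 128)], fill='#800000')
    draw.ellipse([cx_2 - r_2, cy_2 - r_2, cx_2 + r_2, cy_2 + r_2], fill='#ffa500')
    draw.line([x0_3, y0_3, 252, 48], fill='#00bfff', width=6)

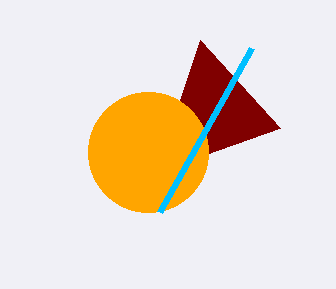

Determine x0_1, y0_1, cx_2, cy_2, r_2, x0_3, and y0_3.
x0_1 = 200
y0_1 = 40
cx_2 = 148
cy_2 = 152
r_2 = 60
x0_3 = 160
y0_3 = 212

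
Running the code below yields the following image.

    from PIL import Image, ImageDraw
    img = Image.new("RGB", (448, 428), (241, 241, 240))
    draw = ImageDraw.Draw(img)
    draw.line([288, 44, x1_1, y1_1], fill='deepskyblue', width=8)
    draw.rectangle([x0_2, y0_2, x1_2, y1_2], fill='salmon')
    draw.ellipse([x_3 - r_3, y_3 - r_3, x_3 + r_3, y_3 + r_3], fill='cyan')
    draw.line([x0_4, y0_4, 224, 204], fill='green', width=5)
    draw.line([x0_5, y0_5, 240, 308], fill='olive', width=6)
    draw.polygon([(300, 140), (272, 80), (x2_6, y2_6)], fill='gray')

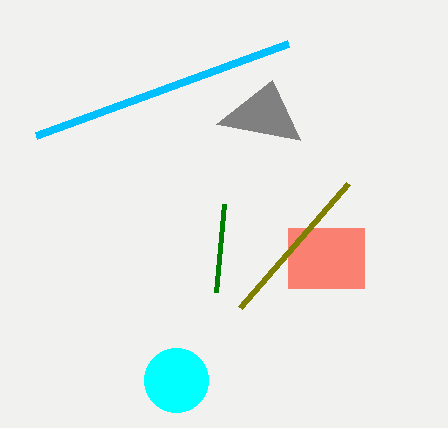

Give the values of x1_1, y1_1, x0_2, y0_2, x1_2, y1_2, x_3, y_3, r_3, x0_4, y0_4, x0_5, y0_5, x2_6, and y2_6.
x1_1 = 36; y1_1 = 136; x0_2 = 288; y0_2 = 228; x1_2 = 364; y1_2 = 288; x_3 = 176; y_3 = 380; r_3 = 32; x0_4 = 216; y0_4 = 292; x0_5 = 348; y0_5 = 184; x2_6 = 216; y2_6 = 124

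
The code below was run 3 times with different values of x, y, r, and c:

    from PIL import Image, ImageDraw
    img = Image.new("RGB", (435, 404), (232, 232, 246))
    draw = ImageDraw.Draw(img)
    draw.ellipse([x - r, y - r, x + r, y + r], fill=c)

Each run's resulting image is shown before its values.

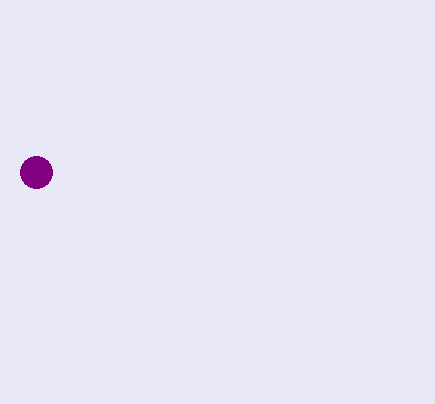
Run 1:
x = 36
y = 172
r = 16
c = 'purple'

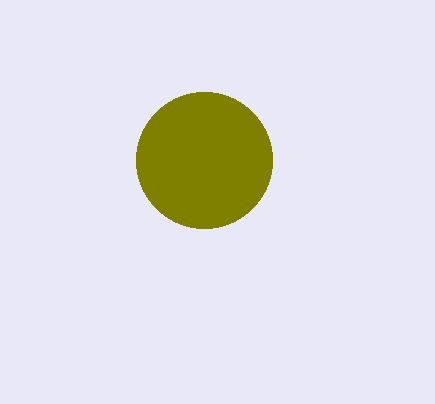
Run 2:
x = 204
y = 160
r = 68
c = 'olive'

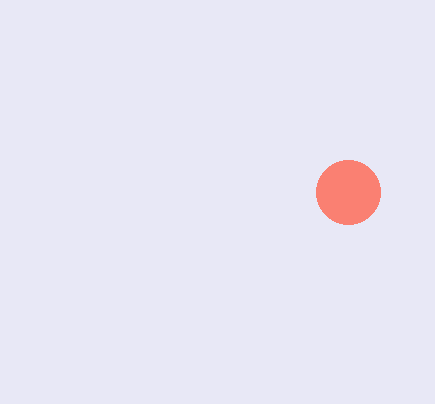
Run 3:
x = 348, y = 192, r = 32, c = 'salmon'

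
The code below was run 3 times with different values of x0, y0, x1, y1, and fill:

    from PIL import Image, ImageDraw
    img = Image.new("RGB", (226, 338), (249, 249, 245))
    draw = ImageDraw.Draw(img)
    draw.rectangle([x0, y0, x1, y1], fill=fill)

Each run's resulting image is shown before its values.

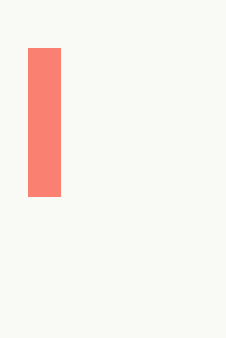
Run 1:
x0 = 28, y0 = 48, x1 = 60, y1 = 196, fill = 'salmon'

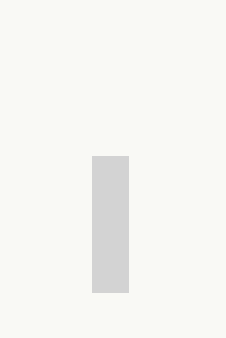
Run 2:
x0 = 92; y0 = 156; x1 = 128; y1 = 292; fill = 'lightgray'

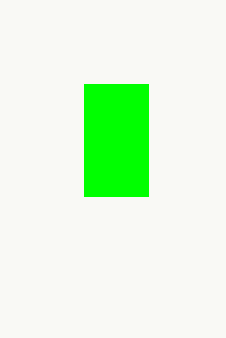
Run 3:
x0 = 84, y0 = 84, x1 = 148, y1 = 196, fill = 'lime'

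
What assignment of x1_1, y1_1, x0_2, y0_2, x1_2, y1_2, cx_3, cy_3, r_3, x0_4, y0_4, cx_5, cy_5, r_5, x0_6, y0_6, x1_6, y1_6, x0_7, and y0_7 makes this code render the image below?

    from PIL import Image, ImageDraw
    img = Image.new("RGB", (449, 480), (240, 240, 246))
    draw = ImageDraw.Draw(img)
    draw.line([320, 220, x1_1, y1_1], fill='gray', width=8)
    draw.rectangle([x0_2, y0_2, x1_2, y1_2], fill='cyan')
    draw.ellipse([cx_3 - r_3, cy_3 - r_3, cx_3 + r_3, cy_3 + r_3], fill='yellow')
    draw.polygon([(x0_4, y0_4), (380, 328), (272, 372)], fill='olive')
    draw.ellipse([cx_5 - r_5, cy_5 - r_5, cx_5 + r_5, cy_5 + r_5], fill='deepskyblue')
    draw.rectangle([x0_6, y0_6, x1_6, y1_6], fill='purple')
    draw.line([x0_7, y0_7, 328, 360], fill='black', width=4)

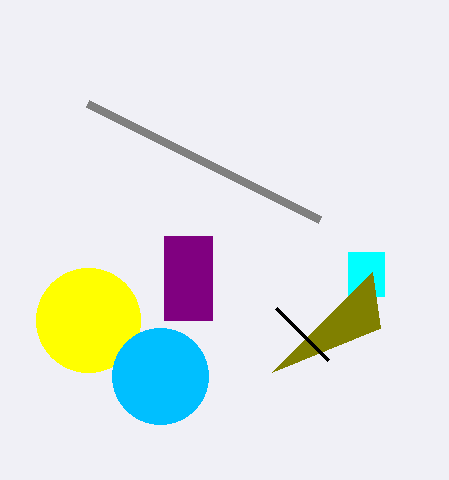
x1_1 = 88, y1_1 = 104, x0_2 = 348, y0_2 = 252, x1_2 = 384, y1_2 = 296, cx_3 = 88, cy_3 = 320, r_3 = 52, x0_4 = 372, y0_4 = 272, cx_5 = 160, cy_5 = 376, r_5 = 48, x0_6 = 164, y0_6 = 236, x1_6 = 212, y1_6 = 320, x0_7 = 276, y0_7 = 308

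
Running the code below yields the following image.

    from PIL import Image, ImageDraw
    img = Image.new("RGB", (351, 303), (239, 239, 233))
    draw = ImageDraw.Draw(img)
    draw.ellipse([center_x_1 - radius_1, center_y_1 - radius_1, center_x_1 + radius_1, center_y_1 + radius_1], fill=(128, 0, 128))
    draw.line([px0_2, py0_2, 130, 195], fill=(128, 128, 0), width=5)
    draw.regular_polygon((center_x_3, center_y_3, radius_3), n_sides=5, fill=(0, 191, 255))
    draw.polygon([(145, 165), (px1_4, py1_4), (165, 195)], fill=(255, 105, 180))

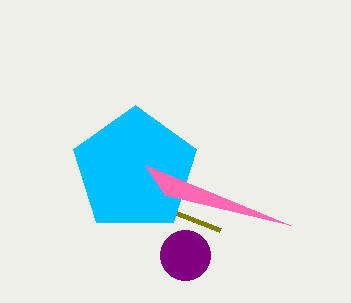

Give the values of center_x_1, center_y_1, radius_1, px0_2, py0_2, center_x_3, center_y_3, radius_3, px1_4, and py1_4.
center_x_1 = 185; center_y_1 = 255; radius_1 = 25; px0_2 = 220; py0_2 = 230; center_x_3 = 135; center_y_3 = 170; radius_3 = 65; px1_4 = 290; py1_4 = 225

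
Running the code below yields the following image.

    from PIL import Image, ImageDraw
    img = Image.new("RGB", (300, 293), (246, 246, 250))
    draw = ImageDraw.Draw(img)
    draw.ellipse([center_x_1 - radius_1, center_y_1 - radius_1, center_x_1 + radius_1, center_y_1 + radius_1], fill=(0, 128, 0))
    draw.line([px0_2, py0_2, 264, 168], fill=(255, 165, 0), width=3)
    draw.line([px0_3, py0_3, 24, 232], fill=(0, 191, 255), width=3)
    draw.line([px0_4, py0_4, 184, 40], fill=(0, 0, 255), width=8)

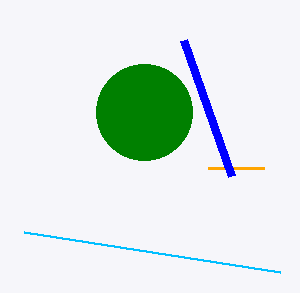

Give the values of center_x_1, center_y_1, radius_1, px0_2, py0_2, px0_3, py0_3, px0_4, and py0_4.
center_x_1 = 144
center_y_1 = 112
radius_1 = 48
px0_2 = 208
py0_2 = 168
px0_3 = 280
py0_3 = 272
px0_4 = 232
py0_4 = 176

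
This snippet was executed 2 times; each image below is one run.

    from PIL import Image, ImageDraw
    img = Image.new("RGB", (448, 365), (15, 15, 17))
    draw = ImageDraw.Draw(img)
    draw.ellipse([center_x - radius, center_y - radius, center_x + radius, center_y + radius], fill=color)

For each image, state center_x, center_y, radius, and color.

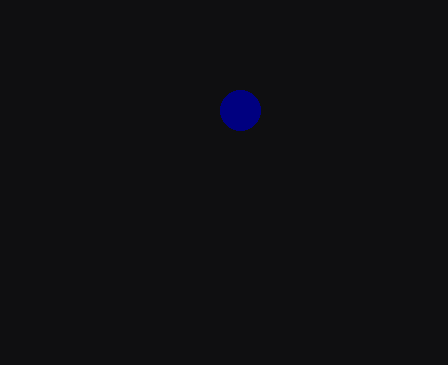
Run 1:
center_x = 240, center_y = 110, radius = 20, color = 'navy'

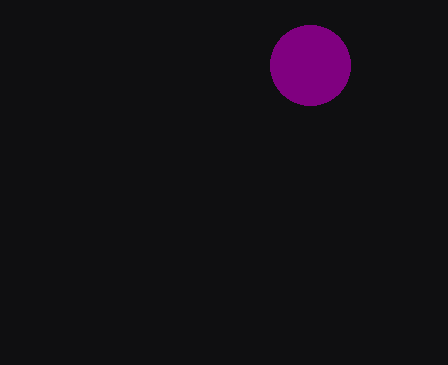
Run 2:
center_x = 310
center_y = 65
radius = 40
color = 'purple'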